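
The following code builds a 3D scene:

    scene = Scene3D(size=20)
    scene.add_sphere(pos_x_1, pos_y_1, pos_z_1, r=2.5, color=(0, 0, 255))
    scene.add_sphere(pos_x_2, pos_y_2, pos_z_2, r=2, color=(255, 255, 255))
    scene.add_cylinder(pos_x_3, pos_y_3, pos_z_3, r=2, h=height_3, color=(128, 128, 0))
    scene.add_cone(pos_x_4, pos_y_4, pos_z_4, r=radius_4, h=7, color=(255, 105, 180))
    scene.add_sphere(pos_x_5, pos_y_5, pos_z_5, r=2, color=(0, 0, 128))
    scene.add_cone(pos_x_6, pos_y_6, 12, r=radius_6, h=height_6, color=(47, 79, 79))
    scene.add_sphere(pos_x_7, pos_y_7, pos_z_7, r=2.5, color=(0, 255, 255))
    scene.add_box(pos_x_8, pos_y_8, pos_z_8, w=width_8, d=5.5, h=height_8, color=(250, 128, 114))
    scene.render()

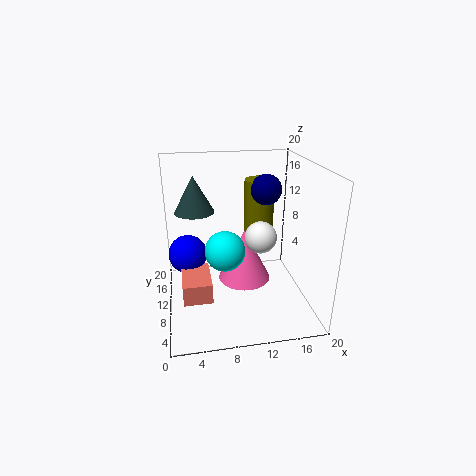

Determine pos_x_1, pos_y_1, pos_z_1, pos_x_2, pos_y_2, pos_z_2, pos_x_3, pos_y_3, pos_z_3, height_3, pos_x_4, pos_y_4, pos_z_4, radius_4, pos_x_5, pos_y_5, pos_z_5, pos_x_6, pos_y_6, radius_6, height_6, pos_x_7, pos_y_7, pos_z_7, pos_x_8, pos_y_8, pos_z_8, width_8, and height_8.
pos_x_1 = 3
pos_y_1 = 8.5
pos_z_1 = 9
pos_x_2 = 12
pos_y_2 = 5.5
pos_z_2 = 12
pos_x_3 = 13
pos_y_3 = 10.5
pos_z_3 = 8.5
height_3 = 9.5
pos_x_4 = 10.5
pos_y_4 = 8
pos_z_4 = 5
radius_4 = 3.5
pos_x_5 = 13.5
pos_y_5 = 9
pos_z_5 = 17
pos_x_6 = 4.5
pos_y_6 = 16
radius_6 = 3
height_6 = 5.5
pos_x_7 = 7.5
pos_y_7 = 5.5
pos_z_7 = 10.5
pos_x_8 = 2
pos_y_8 = 2
pos_z_8 = 5.5
width_8 = 3.5
height_8 = 2.5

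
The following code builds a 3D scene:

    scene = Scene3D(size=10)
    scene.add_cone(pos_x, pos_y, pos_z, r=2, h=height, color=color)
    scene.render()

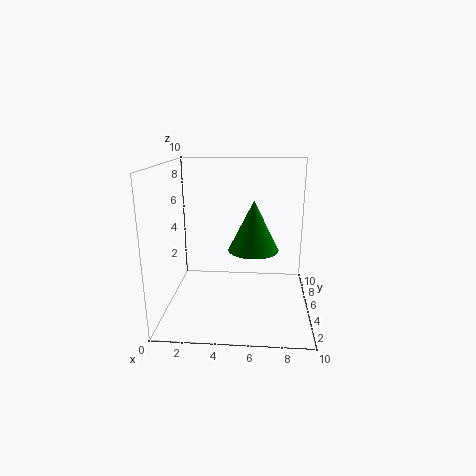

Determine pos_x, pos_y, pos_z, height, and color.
pos_x = 6; pos_y = 8; pos_z = 3; height = 4; color = 'green'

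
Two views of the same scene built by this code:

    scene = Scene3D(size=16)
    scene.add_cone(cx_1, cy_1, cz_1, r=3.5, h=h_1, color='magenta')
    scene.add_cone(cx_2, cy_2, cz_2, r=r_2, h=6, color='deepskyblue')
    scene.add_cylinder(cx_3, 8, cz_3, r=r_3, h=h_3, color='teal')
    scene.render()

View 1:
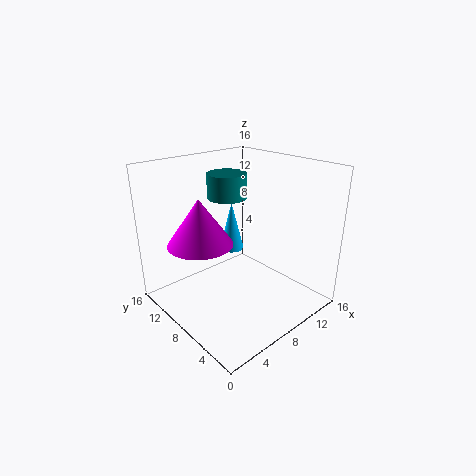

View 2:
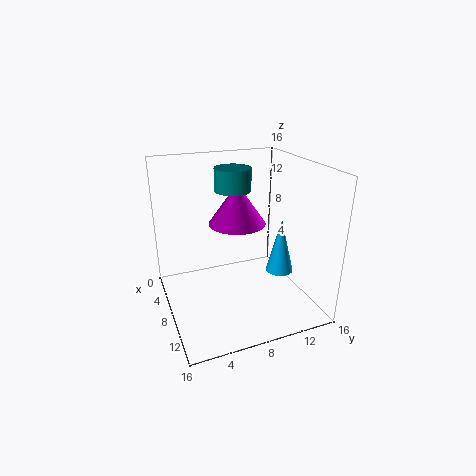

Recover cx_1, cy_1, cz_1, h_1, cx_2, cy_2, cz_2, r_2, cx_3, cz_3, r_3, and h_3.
cx_1 = 4
cy_1 = 9.5
cz_1 = 8
h_1 = 5
cx_2 = 10.5
cy_2 = 12
cz_2 = 4.5
r_2 = 1.5
cx_3 = 6.5
cz_3 = 13
r_3 = 2
h_3 = 2.5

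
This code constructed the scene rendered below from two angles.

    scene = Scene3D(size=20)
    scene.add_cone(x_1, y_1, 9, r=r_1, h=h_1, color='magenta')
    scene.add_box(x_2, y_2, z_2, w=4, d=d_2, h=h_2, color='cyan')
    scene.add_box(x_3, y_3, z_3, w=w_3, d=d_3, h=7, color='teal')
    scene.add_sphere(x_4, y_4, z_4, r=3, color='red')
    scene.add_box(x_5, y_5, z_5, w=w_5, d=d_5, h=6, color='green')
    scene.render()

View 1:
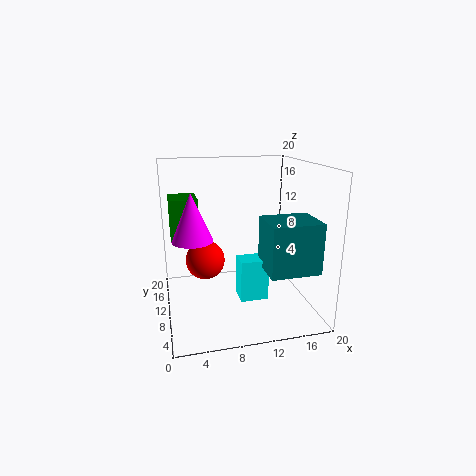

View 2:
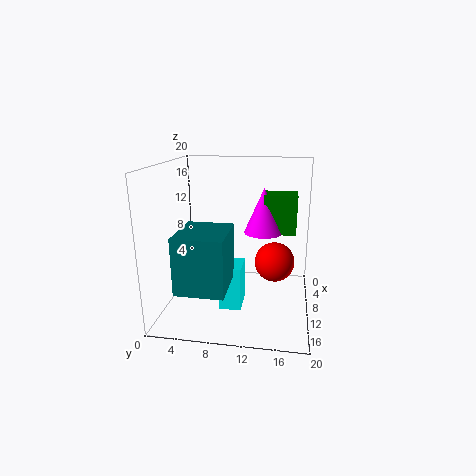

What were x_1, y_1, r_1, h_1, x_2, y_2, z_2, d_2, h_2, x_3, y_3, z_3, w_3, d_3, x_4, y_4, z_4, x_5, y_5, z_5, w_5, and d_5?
x_1 = 4, y_1 = 13, r_1 = 3, h_1 = 7, x_2 = 10, y_2 = 8, z_2 = 1, d_2 = 3, h_2 = 6, x_3 = 13, y_3 = 4, z_3 = 6, w_3 = 7, d_3 = 6, x_4 = 6, y_4 = 15, z_4 = 5, x_5 = 1, y_5 = 13, z_5 = 9, w_5 = 4, d_5 = 5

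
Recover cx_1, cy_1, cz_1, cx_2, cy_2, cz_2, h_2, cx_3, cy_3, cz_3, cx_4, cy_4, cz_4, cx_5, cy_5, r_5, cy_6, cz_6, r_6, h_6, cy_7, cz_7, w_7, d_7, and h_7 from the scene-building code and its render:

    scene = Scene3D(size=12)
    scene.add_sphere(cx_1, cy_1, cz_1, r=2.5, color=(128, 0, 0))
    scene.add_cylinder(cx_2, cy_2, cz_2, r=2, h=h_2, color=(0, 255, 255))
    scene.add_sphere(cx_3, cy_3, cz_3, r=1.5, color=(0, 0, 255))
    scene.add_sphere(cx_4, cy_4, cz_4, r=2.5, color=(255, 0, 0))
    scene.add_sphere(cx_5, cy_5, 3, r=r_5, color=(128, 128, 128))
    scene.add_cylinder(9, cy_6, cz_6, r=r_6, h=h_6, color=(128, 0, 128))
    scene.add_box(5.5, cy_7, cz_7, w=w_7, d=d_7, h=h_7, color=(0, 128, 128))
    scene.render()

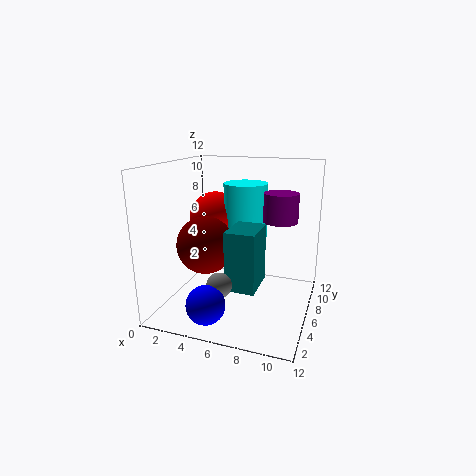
cx_1 = 3; cy_1 = 6; cz_1 = 5; cx_2 = 5.5; cy_2 = 9.5; cz_2 = 5; h_2 = 5; cx_3 = 5; cy_3 = 1.5; cz_3 = 2; cx_4 = 2.5; cy_4 = 9.5; cz_4 = 6.5; cx_5 = 5.5; cy_5 = 3; r_5 = 1; cy_6 = 8.5; cz_6 = 7; r_6 = 1.5; h_6 = 2.5; cy_7 = 4; cz_7 = 2; w_7 = 2.5; d_7 = 3.5; h_7 = 5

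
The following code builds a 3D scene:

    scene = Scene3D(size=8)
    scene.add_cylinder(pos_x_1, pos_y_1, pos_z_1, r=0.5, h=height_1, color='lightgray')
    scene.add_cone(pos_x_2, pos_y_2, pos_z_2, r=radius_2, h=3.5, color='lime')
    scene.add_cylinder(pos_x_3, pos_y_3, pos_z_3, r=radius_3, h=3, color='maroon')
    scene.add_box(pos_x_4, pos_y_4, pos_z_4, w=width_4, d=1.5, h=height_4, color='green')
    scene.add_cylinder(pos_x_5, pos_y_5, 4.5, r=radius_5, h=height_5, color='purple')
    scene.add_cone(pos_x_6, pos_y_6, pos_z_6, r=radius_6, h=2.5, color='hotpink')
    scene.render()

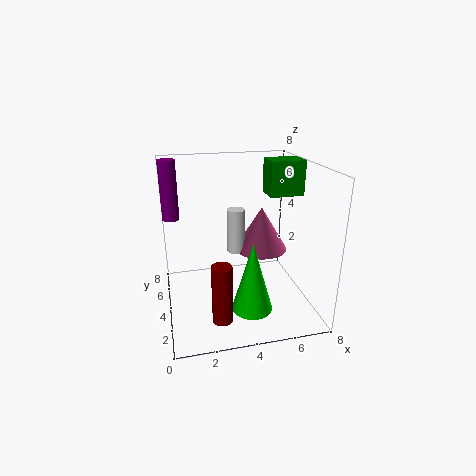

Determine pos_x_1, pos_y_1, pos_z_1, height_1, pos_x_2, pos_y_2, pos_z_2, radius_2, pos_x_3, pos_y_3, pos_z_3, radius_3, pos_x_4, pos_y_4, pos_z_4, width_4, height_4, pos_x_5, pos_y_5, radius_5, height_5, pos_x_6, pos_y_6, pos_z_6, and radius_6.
pos_x_1 = 4, pos_y_1 = 4.5, pos_z_1 = 3, height_1 = 2.5, pos_x_2 = 4, pos_y_2 = 1, pos_z_2 = 1.5, radius_2 = 1, pos_x_3 = 2.5, pos_y_3 = 1, pos_z_3 = 1, radius_3 = 0.5, pos_x_4 = 6, pos_y_4 = 4.5, pos_z_4 = 6, width_4 = 2, height_4 = 2, pos_x_5 = 0.5, pos_y_5 = 6.5, radius_5 = 0.5, height_5 = 3.5, pos_x_6 = 5.5, pos_y_6 = 4.5, pos_z_6 = 3, radius_6 = 1.5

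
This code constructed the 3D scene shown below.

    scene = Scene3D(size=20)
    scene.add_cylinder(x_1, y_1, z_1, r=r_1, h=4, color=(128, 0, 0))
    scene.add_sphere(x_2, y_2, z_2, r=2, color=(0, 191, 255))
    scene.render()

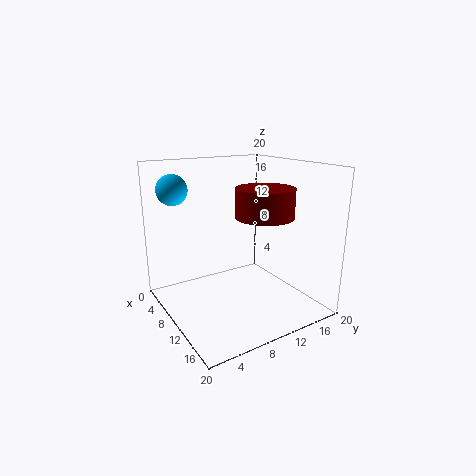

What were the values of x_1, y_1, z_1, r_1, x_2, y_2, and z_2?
x_1 = 12; y_1 = 13; z_1 = 13; r_1 = 4; x_2 = 7; y_2 = 2; z_2 = 17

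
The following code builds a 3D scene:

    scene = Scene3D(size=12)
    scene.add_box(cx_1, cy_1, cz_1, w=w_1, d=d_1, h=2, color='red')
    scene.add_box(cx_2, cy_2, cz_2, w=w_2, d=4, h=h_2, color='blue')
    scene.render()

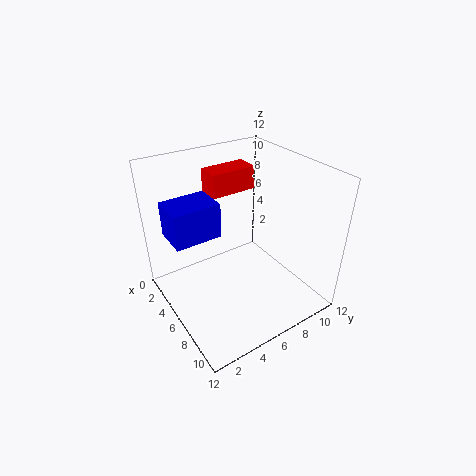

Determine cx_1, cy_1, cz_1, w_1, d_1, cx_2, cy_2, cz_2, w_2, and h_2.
cx_1 = 2
cy_1 = 5
cz_1 = 9
w_1 = 2
d_1 = 4
cx_2 = 2
cy_2 = 1
cz_2 = 6
w_2 = 3
h_2 = 3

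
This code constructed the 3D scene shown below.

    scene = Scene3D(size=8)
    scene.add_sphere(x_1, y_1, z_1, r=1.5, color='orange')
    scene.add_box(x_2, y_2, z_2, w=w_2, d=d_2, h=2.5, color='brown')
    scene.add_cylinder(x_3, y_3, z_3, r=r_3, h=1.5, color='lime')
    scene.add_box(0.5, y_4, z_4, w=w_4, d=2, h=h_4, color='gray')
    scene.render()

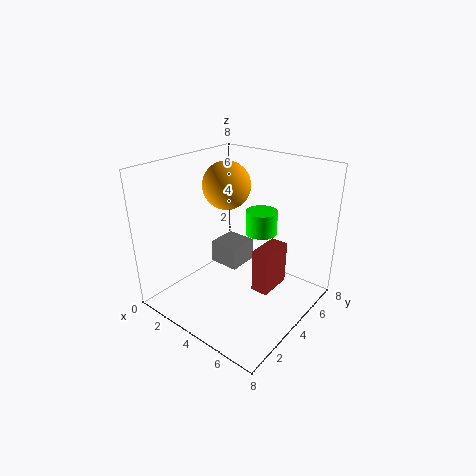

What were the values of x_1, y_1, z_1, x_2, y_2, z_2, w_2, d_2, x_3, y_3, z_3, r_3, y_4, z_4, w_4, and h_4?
x_1 = 1.5
y_1 = 6
z_1 = 6
x_2 = 5
y_2 = 4
z_2 = 1
w_2 = 1
d_2 = 2
x_3 = 3.5
y_3 = 7
z_3 = 3
r_3 = 1
y_4 = 5.5
z_4 = 0.5
w_4 = 2
h_4 = 1.5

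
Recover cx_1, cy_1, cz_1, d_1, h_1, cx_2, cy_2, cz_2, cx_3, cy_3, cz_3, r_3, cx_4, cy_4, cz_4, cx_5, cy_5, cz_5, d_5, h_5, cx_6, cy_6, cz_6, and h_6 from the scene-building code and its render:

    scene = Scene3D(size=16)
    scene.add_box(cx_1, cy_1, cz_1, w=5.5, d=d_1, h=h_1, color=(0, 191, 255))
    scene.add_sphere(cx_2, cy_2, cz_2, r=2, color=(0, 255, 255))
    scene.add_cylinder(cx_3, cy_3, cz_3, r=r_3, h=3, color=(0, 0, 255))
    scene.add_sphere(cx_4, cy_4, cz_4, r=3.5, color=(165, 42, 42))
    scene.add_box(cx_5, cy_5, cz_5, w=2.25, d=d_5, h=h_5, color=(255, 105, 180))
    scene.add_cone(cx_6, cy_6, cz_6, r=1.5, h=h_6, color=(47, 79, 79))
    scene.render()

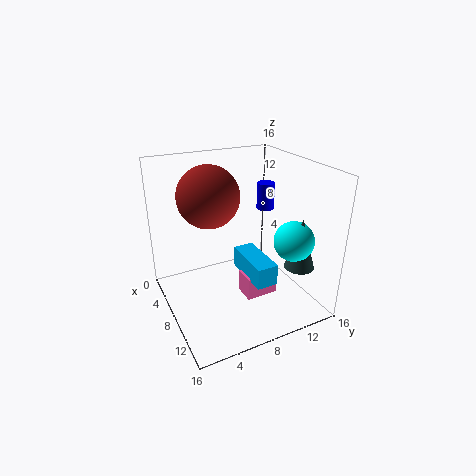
cx_1 = 8
cy_1 = 7.5
cz_1 = 4.75
d_1 = 2.25
h_1 = 2.25
cx_2 = 13.75
cy_2 = 11.25
cz_2 = 9.5
cx_3 = 7
cy_3 = 12
cz_3 = 10.5
r_3 = 1
cx_4 = 5.25
cy_4 = 5.75
cz_4 = 12.25
cx_5 = 9.75
cy_5 = 7.25
cz_5 = 2.5
d_5 = 3.5
h_5 = 2.5
cx_6 = 14.25
cy_6 = 11.75
cz_6 = 6.75
h_6 = 5.25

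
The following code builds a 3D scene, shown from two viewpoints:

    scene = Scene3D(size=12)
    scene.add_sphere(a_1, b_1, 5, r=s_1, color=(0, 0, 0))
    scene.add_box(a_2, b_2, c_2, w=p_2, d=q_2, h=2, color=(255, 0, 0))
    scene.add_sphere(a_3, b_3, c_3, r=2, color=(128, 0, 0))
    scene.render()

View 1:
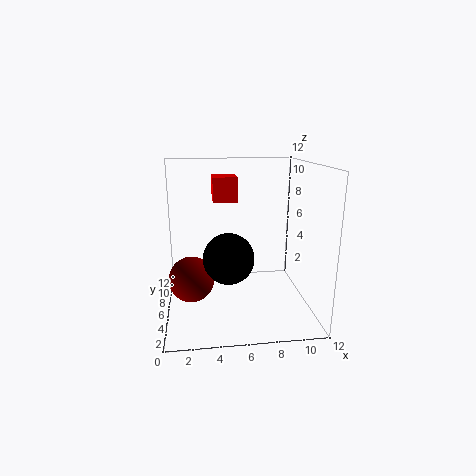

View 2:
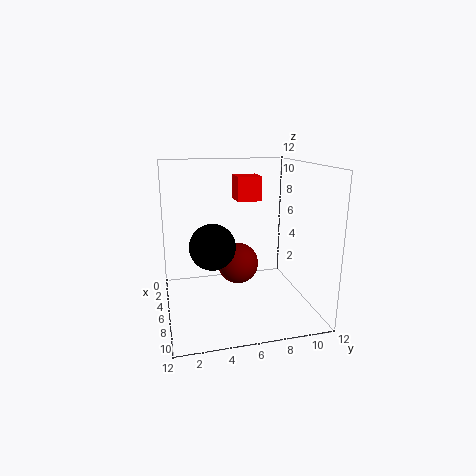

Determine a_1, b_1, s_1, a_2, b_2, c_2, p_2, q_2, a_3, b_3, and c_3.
a_1 = 5
b_1 = 4
s_1 = 2
a_2 = 4
b_2 = 6
c_2 = 9
p_2 = 2
q_2 = 2
a_3 = 2
b_3 = 7
c_3 = 2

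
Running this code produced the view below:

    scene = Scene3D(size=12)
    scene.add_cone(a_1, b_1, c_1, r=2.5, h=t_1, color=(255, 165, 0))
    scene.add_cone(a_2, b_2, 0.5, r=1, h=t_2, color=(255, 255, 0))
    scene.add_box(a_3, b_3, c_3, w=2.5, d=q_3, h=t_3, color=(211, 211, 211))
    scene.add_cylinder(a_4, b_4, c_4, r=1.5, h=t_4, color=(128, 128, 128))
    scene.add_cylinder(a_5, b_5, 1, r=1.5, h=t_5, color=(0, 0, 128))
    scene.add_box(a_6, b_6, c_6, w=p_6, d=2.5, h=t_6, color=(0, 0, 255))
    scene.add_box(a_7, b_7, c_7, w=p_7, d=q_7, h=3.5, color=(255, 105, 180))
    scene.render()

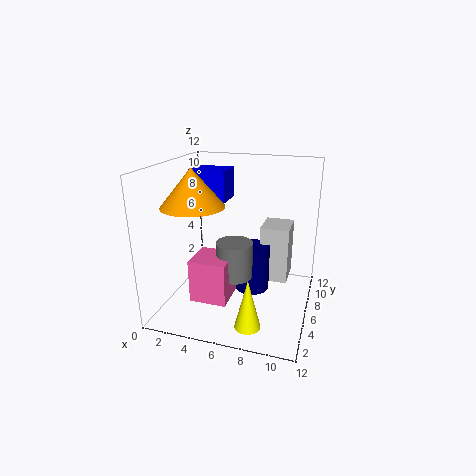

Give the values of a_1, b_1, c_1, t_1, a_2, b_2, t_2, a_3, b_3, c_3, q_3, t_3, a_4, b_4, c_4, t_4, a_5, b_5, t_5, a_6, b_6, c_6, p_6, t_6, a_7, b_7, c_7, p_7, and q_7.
a_1 = 3
b_1 = 4
c_1 = 9
t_1 = 3
a_2 = 8
b_2 = 2
t_2 = 4
a_3 = 7.5
b_3 = 7.5
c_3 = 1.5
q_3 = 3
t_3 = 5
a_4 = 6
b_4 = 5
c_4 = 3
t_4 = 3
a_5 = 7
b_5 = 7
t_5 = 4
a_6 = 2
b_6 = 5.5
c_6 = 9
p_6 = 3
t_6 = 2.5
a_7 = 3
b_7 = 2.5
c_7 = 1.5
p_7 = 3
q_7 = 3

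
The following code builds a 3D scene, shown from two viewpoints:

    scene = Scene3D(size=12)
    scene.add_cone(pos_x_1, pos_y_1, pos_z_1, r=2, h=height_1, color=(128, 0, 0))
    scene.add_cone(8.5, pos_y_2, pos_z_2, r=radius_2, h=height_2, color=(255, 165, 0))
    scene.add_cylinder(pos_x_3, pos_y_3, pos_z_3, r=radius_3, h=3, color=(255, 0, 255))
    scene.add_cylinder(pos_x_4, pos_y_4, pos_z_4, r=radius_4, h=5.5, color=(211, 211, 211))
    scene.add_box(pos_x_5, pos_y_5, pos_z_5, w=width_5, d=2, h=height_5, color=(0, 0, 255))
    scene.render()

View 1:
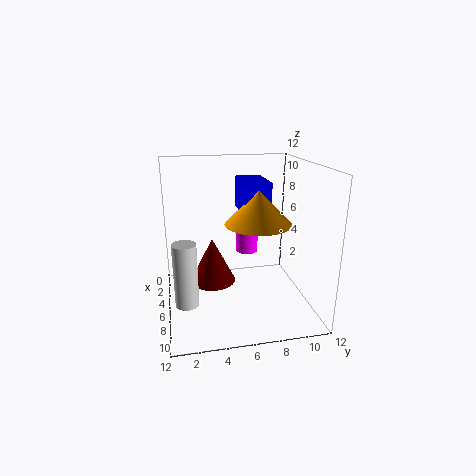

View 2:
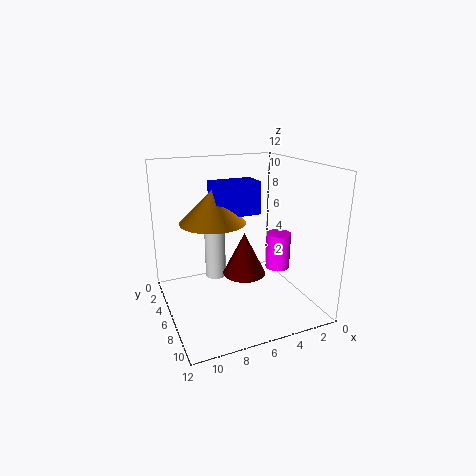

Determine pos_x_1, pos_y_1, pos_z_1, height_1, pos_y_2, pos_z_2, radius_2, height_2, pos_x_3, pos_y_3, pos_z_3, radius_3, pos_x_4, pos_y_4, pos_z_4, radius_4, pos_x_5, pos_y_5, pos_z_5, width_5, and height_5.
pos_x_1 = 4.5, pos_y_1 = 4, pos_z_1 = 1.5, height_1 = 4, pos_y_2 = 7, pos_z_2 = 8, radius_2 = 2.5, height_2 = 2.5, pos_x_3 = 3, pos_y_3 = 7.5, pos_z_3 = 3.5, radius_3 = 1, pos_x_4 = 6.5, pos_y_4 = 1.5, pos_z_4 = 0.5, radius_4 = 1, pos_x_5 = 5, pos_y_5 = 6, pos_z_5 = 8.5, width_5 = 3.5, height_5 = 2.5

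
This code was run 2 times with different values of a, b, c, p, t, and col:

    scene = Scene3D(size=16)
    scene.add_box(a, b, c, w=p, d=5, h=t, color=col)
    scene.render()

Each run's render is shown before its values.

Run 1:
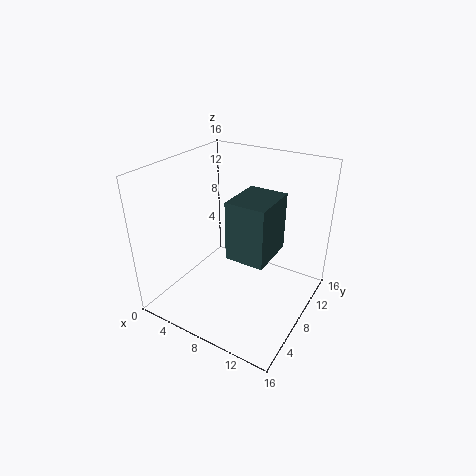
a = 9; b = 4; c = 8; p = 4; t = 6; col = 'darkslategray'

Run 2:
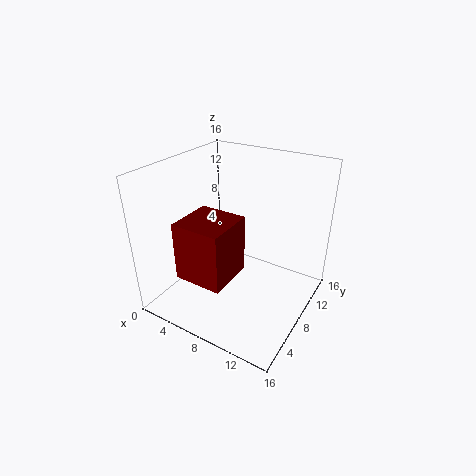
a = 5; b = 1; c = 6; p = 5; t = 6; col = 'maroon'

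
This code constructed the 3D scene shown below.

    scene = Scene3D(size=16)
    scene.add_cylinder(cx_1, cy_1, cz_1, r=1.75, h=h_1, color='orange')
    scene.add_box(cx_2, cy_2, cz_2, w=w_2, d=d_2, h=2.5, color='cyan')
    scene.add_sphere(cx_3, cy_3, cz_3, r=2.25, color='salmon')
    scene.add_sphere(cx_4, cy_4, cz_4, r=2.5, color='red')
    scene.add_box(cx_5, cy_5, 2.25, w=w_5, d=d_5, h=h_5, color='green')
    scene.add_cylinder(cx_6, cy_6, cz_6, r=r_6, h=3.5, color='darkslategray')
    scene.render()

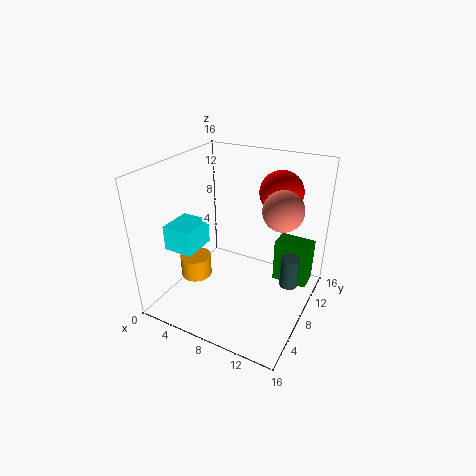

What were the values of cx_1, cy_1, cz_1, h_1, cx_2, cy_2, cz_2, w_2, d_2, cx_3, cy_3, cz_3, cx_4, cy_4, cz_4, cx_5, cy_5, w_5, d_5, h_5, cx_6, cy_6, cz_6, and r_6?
cx_1 = 3.5, cy_1 = 6, cz_1 = 3, h_1 = 2.5, cx_2 = 3.25, cy_2 = 1.5, cz_2 = 8.75, w_2 = 3, d_2 = 3.5, cx_3 = 12.25, cy_3 = 10.25, cz_3 = 11.25, cx_4 = 11, cy_4 = 12.75, cz_4 = 12.25, cx_5 = 11.5, cy_5 = 10.25, w_5 = 4, d_5 = 2.5, h_5 = 5, cx_6 = 14, cy_6 = 8.75, cz_6 = 3.25, r_6 = 1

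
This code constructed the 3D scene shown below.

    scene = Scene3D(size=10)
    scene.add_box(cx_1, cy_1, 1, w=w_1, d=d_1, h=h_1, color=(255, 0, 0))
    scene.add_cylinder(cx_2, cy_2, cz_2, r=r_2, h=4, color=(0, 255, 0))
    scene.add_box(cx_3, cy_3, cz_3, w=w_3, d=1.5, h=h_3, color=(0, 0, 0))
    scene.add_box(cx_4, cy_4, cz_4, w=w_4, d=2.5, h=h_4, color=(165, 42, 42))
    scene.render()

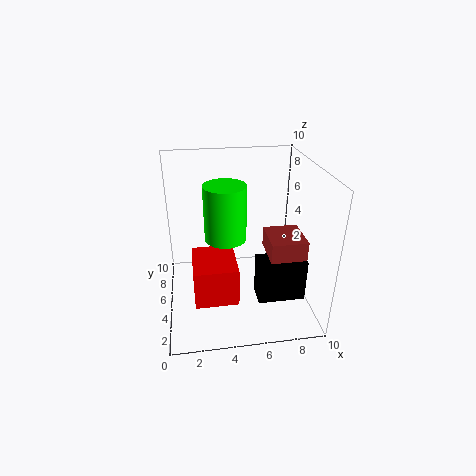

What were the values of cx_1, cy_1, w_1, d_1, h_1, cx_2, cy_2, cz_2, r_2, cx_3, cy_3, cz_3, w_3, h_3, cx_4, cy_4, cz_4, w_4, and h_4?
cx_1 = 1.75
cy_1 = 2.75
w_1 = 3
d_1 = 3.5
h_1 = 2.75
cx_2 = 4.25
cy_2 = 6
cz_2 = 4.5
r_2 = 1.5
cx_3 = 5.75
cy_3 = 1.25
cz_3 = 2.25
w_3 = 3
h_3 = 2.75
cx_4 = 6.5
cy_4 = 1.5
cz_4 = 5
w_4 = 2.25
h_4 = 1.25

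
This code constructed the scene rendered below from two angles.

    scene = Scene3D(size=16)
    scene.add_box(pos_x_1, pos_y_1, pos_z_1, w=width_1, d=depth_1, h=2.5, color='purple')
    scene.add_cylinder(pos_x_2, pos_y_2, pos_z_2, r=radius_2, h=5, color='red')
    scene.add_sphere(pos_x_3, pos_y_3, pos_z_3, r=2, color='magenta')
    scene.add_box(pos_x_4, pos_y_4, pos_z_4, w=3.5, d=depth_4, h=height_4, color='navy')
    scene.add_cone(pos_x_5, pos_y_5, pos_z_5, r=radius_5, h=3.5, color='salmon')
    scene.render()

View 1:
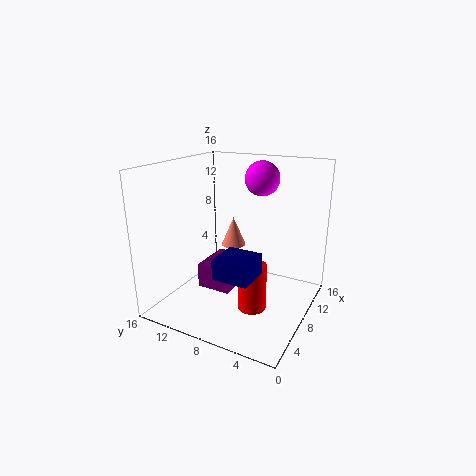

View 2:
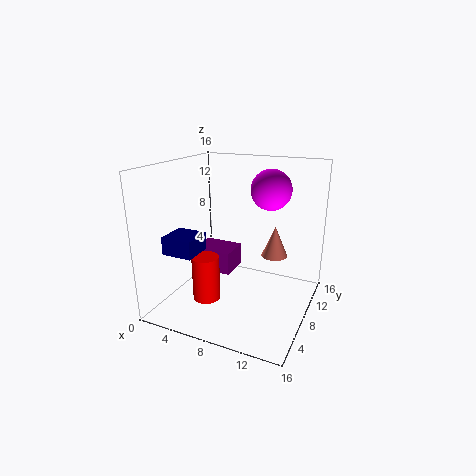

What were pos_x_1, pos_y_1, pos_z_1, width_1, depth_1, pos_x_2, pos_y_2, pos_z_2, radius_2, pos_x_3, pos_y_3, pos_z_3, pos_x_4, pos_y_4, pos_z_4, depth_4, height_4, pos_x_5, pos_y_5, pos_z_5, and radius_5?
pos_x_1 = 3, pos_y_1 = 6.5, pos_z_1 = 4, width_1 = 4.5, depth_1 = 3.5, pos_x_2 = 5.5, pos_y_2 = 5, pos_z_2 = 1.5, radius_2 = 1.5, pos_x_3 = 12, pos_y_3 = 7, pos_z_3 = 14, pos_x_4 = 1, pos_y_4 = 3.5, pos_z_4 = 6.5, depth_4 = 3.5, height_4 = 2, pos_x_5 = 11.5, pos_y_5 = 10.5, pos_z_5 = 5.5, radius_5 = 1.5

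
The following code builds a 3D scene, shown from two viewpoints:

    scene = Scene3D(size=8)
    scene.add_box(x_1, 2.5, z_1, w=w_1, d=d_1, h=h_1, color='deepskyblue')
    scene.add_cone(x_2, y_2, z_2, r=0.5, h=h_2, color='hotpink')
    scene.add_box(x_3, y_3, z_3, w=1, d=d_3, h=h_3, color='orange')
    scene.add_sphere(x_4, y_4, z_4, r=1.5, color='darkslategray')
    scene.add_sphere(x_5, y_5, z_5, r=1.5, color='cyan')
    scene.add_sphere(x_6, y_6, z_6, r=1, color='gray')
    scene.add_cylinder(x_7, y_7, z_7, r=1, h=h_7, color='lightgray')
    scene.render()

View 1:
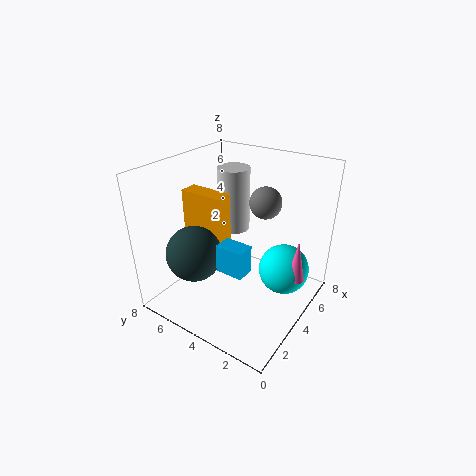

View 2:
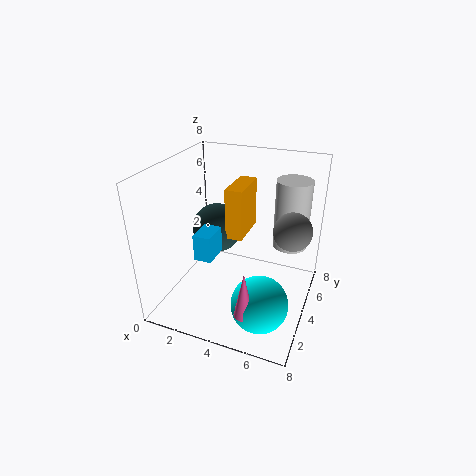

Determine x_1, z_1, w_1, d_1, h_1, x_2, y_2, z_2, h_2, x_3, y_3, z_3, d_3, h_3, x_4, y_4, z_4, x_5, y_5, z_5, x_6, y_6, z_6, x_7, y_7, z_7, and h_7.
x_1 = 2; z_1 = 3; w_1 = 1; d_1 = 1.5; h_1 = 1.5; x_2 = 5.5; y_2 = 1; z_2 = 1.5; h_2 = 2.5; x_3 = 3; y_3 = 4.5; z_3 = 3.5; d_3 = 2.5; h_3 = 3; x_4 = 2; y_4 = 5.5; z_4 = 3.5; x_5 = 6; y_5 = 2; z_5 = 1.5; x_6 = 7; y_6 = 4; z_6 = 5; x_7 = 6.5; y_7 = 6; z_7 = 3; h_7 = 4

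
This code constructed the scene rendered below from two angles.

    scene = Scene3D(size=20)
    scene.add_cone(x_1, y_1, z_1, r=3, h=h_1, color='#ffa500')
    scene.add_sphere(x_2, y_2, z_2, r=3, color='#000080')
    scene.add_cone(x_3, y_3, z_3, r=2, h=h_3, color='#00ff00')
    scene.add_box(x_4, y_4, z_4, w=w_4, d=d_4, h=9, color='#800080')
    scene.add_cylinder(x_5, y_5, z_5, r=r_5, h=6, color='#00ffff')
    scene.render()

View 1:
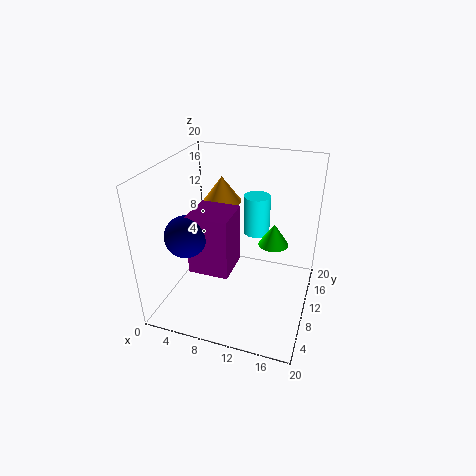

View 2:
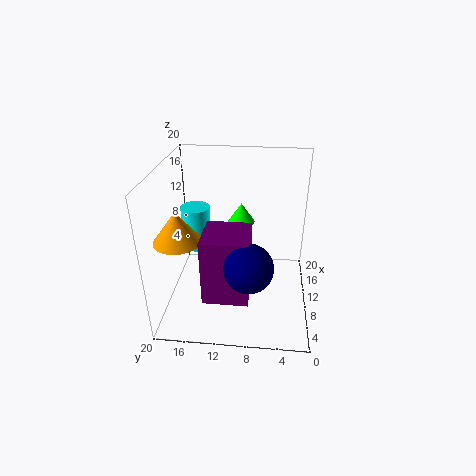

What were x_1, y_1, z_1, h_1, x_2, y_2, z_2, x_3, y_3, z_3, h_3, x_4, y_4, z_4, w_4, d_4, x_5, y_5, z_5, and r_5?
x_1 = 5, y_1 = 17, z_1 = 12, h_1 = 4, x_2 = 3, y_2 = 8, z_2 = 10, x_3 = 15, y_3 = 10, z_3 = 10, h_3 = 3, x_4 = 3, y_4 = 8, z_4 = 4, w_4 = 6, d_4 = 6, x_5 = 11, y_5 = 16, z_5 = 8, r_5 = 2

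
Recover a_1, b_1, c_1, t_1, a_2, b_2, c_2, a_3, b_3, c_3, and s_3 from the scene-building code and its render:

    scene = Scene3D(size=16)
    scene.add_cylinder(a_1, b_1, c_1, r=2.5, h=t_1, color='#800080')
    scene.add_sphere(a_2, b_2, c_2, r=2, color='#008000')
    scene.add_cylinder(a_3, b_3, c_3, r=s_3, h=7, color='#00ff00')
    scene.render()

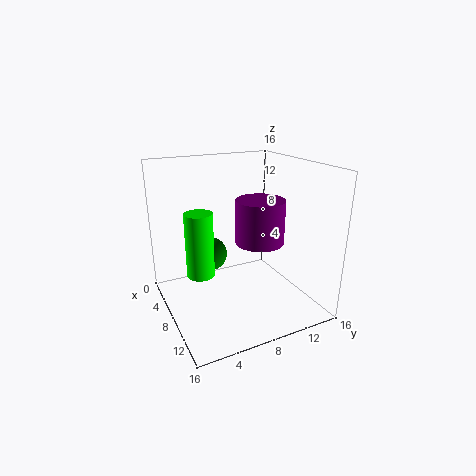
a_1 = 11, b_1 = 9, c_1 = 8.5, t_1 = 4.5, a_2 = 4.5, b_2 = 6, c_2 = 5, a_3 = 8, b_3 = 3.5, c_3 = 4.5, s_3 = 1.5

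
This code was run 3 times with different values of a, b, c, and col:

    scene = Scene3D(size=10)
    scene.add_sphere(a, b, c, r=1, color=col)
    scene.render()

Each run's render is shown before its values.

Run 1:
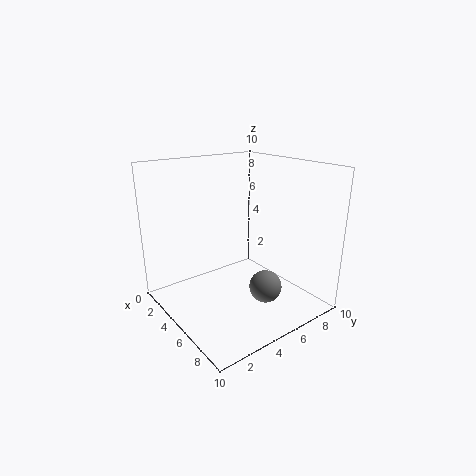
a = 8.5, b = 4.5, c = 3, col = 'gray'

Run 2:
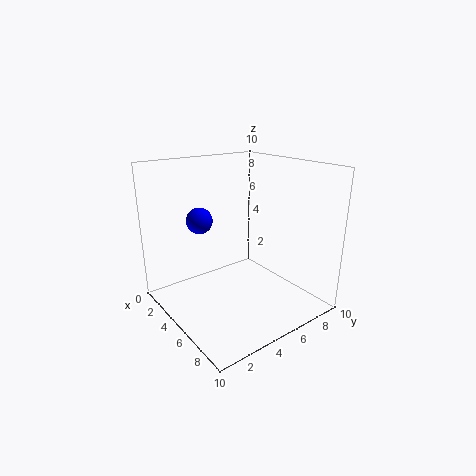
a = 1.5, b = 4, c = 5.5, col = 'blue'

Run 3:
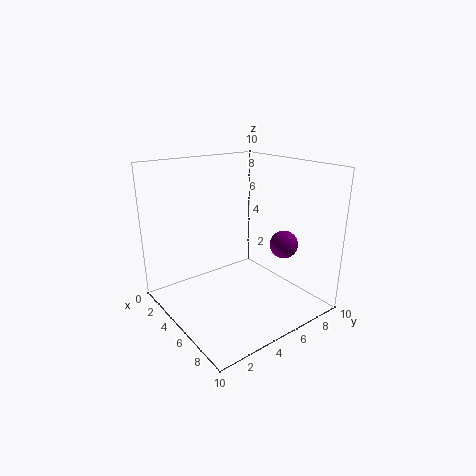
a = 6.5, b = 8, c = 4.25, col = 'purple'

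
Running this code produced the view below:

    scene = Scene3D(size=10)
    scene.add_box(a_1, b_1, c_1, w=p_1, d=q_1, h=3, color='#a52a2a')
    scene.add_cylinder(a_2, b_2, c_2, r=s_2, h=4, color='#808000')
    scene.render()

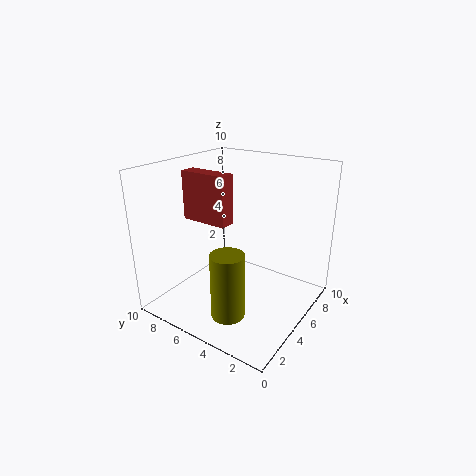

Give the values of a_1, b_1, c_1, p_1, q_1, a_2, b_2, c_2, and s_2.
a_1 = 2
b_1 = 4
c_1 = 7
p_1 = 1
q_1 = 3
a_2 = 1
b_2 = 3
c_2 = 2
s_2 = 1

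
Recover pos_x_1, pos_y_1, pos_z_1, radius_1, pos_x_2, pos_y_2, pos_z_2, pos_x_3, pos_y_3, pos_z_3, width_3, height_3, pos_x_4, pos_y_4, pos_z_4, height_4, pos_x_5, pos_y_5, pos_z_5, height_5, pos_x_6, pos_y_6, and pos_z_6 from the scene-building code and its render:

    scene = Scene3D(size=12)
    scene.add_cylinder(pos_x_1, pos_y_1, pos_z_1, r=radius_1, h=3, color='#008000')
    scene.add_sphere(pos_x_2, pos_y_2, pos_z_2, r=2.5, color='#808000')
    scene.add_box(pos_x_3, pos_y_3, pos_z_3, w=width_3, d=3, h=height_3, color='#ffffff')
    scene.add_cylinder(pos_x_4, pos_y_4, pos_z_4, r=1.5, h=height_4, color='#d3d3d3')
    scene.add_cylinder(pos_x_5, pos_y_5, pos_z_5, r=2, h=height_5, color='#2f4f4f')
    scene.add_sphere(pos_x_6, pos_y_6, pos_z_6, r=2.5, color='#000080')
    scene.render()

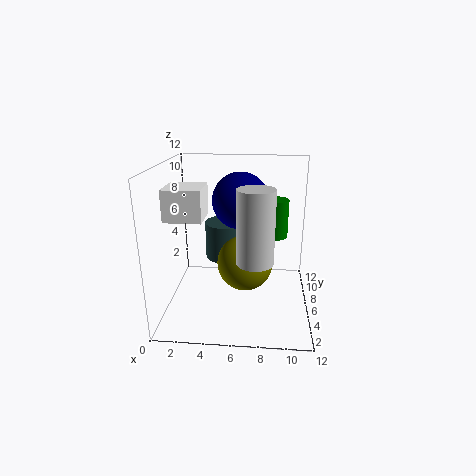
pos_x_1 = 9
pos_y_1 = 5.5
pos_z_1 = 6.5
radius_1 = 1
pos_x_2 = 6.5
pos_y_2 = 7.5
pos_z_2 = 3
pos_x_3 = 0.5
pos_y_3 = 3.5
pos_z_3 = 8
width_3 = 3
height_3 = 2.5
pos_x_4 = 7.5
pos_y_4 = 4.5
pos_z_4 = 4.5
height_4 = 6
pos_x_5 = 4.5
pos_y_5 = 10
pos_z_5 = 2.5
height_5 = 3.5
pos_x_6 = 6
pos_y_6 = 8.5
pos_z_6 = 8.5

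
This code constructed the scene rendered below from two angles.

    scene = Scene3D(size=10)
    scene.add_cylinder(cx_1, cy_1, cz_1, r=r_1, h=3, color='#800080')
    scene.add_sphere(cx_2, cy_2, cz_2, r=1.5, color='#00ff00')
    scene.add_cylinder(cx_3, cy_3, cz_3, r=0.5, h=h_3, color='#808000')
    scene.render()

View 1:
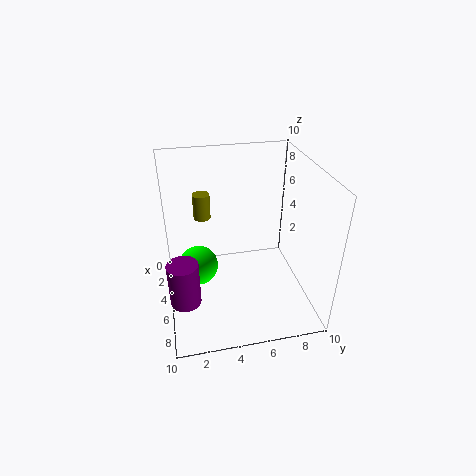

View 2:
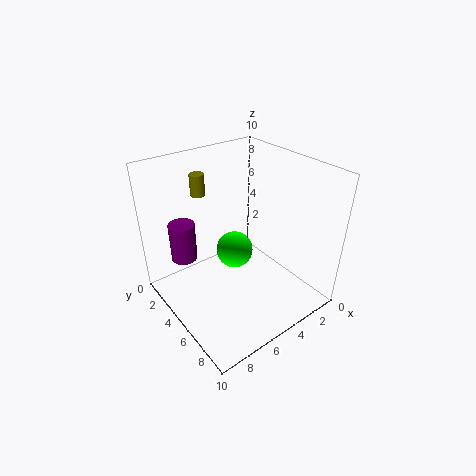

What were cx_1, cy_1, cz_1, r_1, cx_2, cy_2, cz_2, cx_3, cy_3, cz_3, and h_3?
cx_1 = 7.25
cy_1 = 1
cz_1 = 2
r_1 = 1
cx_2 = 3.25
cy_2 = 2.25
cz_2 = 1.75
cx_3 = 6.5
cy_3 = 2.5
cz_3 = 7.75
h_3 = 1.5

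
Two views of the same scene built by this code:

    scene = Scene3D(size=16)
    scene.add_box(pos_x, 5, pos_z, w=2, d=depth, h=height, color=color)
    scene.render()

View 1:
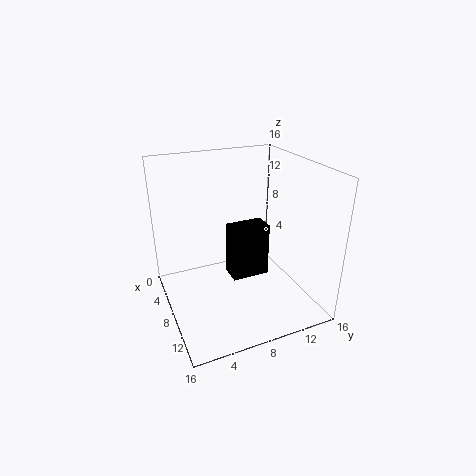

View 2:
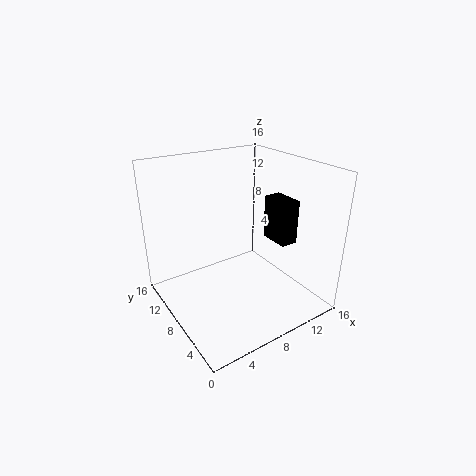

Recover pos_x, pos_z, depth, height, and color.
pos_x = 12; pos_z = 7; depth = 3.5; height = 5; color = 'black'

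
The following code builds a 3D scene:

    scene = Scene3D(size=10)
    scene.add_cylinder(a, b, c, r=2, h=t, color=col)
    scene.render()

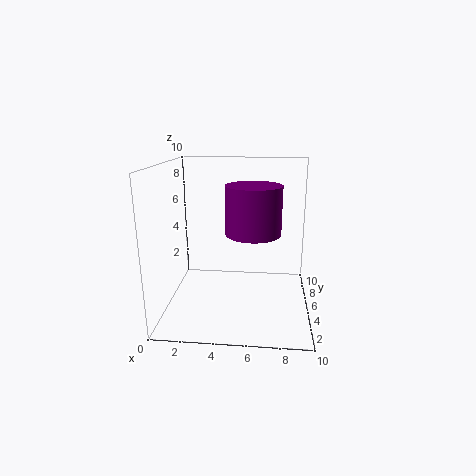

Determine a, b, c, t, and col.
a = 6; b = 6; c = 5; t = 3.5; col = 'purple'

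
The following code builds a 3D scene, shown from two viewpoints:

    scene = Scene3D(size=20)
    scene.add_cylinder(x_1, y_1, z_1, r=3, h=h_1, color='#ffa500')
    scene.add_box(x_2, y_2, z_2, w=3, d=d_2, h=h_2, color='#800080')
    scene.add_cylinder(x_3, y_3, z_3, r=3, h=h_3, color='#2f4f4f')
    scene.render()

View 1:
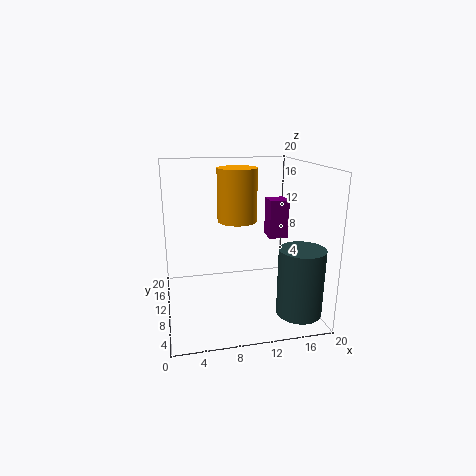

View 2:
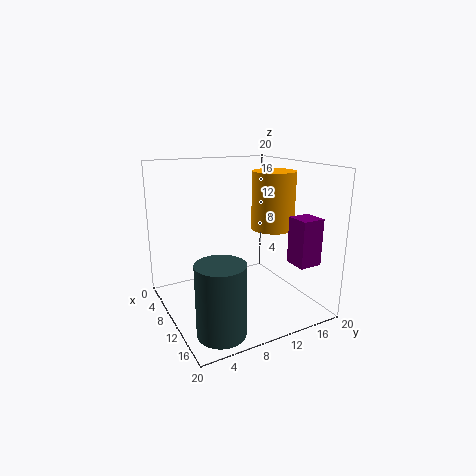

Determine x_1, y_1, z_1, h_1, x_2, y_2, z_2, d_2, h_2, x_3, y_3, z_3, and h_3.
x_1 = 11; y_1 = 15; z_1 = 11; h_1 = 8; x_2 = 16; y_2 = 14; z_2 = 8; d_2 = 3; h_2 = 6; x_3 = 17; y_3 = 4; z_3 = 1; h_3 = 9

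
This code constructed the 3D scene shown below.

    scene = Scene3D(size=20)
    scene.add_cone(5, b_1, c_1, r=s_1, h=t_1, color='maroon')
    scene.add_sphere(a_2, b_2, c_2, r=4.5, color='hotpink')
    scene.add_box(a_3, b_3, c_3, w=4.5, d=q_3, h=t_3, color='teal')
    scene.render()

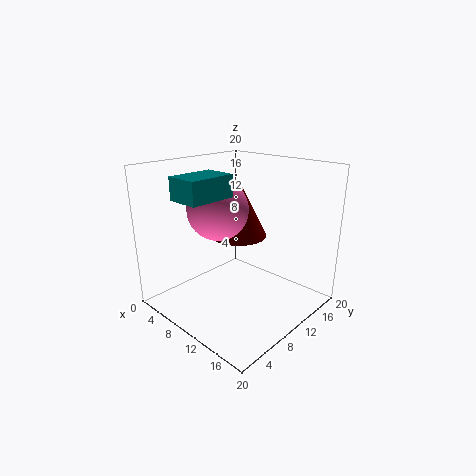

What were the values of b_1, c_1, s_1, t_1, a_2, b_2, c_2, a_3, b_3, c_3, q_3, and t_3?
b_1 = 15.5
c_1 = 7.5
s_1 = 4.5
t_1 = 9
a_2 = 5.5
b_2 = 10.5
c_2 = 13
a_3 = 5.5
b_3 = 2.5
c_3 = 16
q_3 = 6.5
t_3 = 3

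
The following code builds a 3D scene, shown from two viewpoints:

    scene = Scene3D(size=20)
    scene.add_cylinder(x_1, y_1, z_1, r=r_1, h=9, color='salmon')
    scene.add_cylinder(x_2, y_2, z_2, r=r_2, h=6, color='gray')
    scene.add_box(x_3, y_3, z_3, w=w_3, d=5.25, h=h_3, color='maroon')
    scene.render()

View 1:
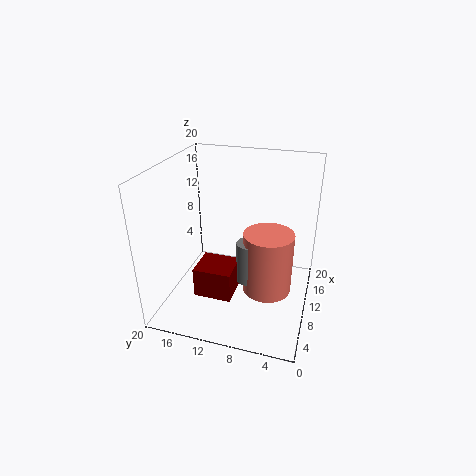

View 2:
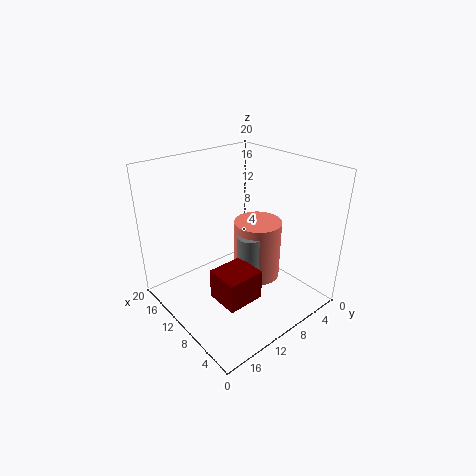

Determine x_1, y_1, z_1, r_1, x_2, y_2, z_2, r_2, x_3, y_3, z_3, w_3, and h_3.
x_1 = 10.5, y_1 = 5.75, z_1 = 2, r_1 = 3.5, x_2 = 9.5, y_2 = 8.25, z_2 = 3.75, r_2 = 1.75, x_3 = 5.25, y_3 = 9.75, z_3 = 2.5, w_3 = 4.75, h_3 = 4.25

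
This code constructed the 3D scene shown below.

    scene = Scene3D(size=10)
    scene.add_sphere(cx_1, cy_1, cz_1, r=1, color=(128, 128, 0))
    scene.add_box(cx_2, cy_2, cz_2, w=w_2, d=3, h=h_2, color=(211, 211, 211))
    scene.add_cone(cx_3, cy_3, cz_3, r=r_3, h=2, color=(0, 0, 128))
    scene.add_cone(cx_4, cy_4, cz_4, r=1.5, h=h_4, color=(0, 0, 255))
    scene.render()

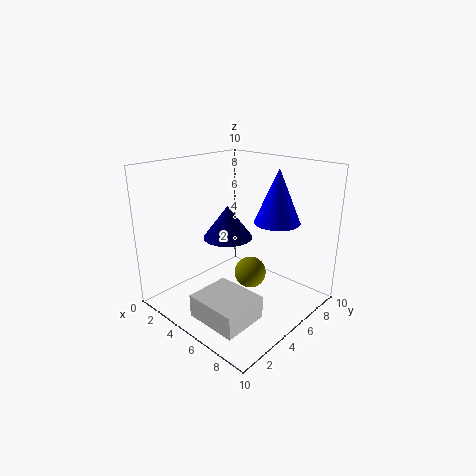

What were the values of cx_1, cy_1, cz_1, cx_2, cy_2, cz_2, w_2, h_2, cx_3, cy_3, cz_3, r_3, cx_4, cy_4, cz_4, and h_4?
cx_1 = 7
cy_1 = 4
cz_1 = 3.5
cx_2 = 5
cy_2 = 0.5
cz_2 = 1
w_2 = 3.5
h_2 = 1.5
cx_3 = 6
cy_3 = 3
cz_3 = 6
r_3 = 1.5
cx_4 = 7.5
cy_4 = 6
cz_4 = 6.5
h_4 = 3.5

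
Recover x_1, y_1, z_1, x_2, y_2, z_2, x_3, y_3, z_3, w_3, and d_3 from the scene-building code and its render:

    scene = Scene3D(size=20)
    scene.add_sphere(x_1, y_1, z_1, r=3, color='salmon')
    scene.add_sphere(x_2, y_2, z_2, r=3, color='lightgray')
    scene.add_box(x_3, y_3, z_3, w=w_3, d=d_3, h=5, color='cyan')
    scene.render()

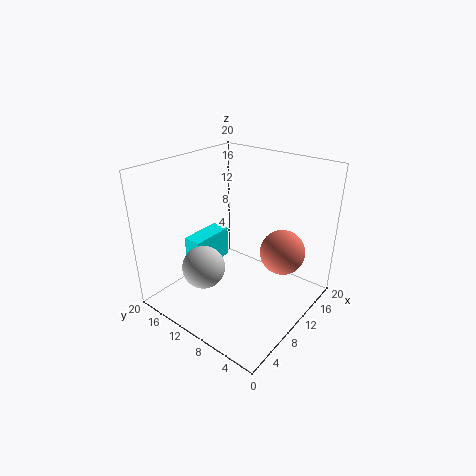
x_1 = 12, y_1 = 4, z_1 = 9, x_2 = 6, y_2 = 13, z_2 = 6, x_3 = 9, y_3 = 17, z_3 = 2, w_3 = 7, d_3 = 3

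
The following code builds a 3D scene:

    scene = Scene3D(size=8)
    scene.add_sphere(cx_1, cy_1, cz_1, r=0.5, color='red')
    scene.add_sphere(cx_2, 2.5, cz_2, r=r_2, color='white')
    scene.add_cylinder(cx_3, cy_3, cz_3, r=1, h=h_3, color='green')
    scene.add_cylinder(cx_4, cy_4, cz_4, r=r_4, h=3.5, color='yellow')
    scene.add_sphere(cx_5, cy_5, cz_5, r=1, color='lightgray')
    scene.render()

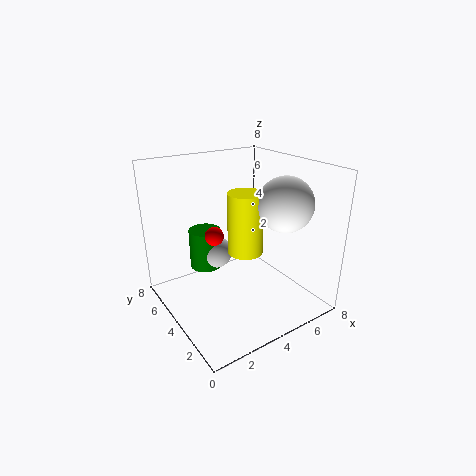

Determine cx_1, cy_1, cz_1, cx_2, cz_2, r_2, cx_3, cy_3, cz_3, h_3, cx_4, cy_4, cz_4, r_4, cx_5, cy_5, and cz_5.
cx_1 = 2.5
cy_1 = 4
cz_1 = 4.5
cx_2 = 6
cz_2 = 6
r_2 = 1.5
cx_3 = 3.5
cy_3 = 7
cz_3 = 1
h_3 = 2.5
cx_4 = 4.5
cy_4 = 4
cz_4 = 3
r_4 = 1
cx_5 = 4
cy_5 = 6.5
cz_5 = 2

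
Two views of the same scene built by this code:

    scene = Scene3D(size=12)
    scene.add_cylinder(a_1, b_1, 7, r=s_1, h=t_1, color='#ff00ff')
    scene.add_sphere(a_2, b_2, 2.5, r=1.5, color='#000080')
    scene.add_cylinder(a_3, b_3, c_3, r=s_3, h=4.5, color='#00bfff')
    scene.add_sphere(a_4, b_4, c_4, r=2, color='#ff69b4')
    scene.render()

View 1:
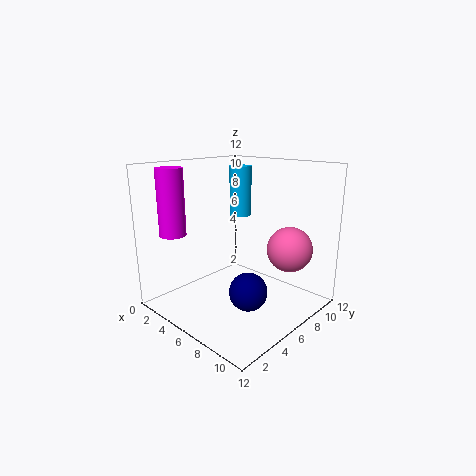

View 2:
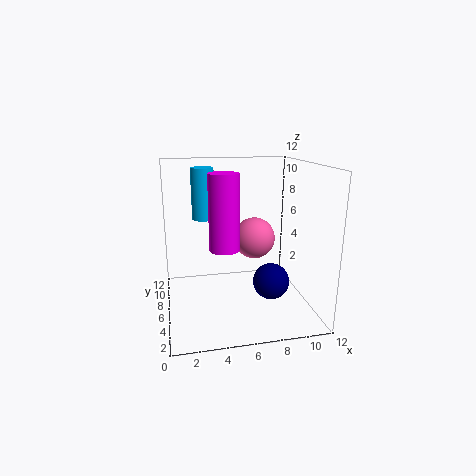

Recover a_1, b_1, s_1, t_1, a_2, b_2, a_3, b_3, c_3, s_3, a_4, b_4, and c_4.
a_1 = 4; b_1 = 1; s_1 = 1; t_1 = 5; a_2 = 8.5; b_2 = 4.5; a_3 = 3.5; b_3 = 9; c_3 = 7; s_3 = 1; a_4 = 8.5; b_4 = 10; c_4 = 4.5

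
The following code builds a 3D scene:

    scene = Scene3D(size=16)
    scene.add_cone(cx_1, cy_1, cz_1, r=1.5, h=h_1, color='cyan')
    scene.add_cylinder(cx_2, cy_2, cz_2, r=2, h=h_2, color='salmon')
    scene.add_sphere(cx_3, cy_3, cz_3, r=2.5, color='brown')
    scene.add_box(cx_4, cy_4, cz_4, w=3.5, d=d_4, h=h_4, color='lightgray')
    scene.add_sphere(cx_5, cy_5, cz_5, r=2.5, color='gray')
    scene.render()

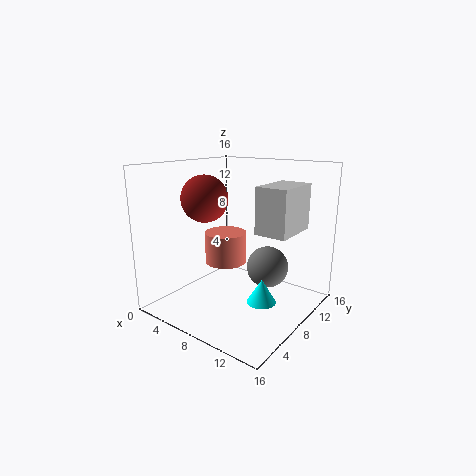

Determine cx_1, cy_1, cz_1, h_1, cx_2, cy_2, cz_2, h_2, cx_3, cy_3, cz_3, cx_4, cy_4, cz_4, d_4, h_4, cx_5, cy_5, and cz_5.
cx_1 = 12.5
cy_1 = 6
cz_1 = 2.5
h_1 = 2.5
cx_2 = 9.5
cy_2 = 4
cz_2 = 7
h_2 = 3
cx_3 = 5.5
cy_3 = 5.5
cz_3 = 12.5
cx_4 = 10.5
cy_4 = 7.5
cz_4 = 9
d_4 = 5.5
h_4 = 5
cx_5 = 9.5
cy_5 = 12
cz_5 = 3.5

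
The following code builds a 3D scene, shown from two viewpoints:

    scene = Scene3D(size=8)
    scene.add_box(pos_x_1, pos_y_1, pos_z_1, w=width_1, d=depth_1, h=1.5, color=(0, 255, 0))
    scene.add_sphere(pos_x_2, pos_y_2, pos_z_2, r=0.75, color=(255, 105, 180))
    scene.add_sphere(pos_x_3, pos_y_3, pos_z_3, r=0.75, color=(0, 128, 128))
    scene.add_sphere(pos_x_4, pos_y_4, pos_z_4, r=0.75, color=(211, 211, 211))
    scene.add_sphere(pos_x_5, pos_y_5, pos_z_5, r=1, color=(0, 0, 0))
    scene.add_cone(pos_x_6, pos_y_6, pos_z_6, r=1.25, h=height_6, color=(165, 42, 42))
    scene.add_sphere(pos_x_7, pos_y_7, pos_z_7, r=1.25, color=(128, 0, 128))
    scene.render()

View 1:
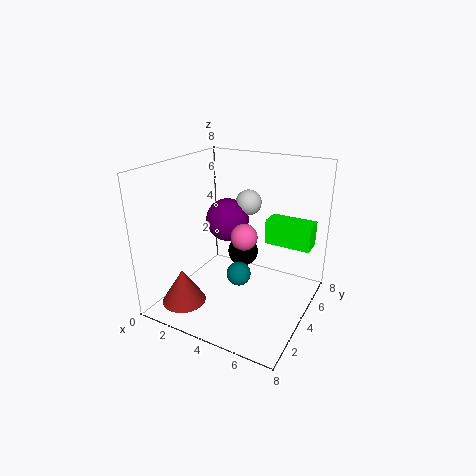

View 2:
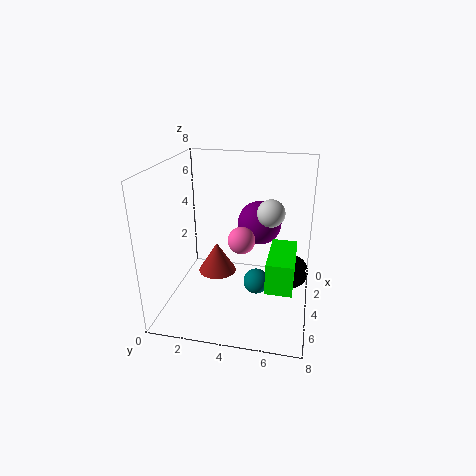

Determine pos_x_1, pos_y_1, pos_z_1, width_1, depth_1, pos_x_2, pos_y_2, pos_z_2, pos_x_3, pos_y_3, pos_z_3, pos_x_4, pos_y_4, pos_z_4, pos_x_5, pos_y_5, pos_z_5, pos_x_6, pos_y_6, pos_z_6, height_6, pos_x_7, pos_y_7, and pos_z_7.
pos_x_1 = 4.75; pos_y_1 = 6; pos_z_1 = 3; width_1 = 2.75; depth_1 = 1.25; pos_x_2 = 4.25; pos_y_2 = 4.25; pos_z_2 = 4; pos_x_3 = 3.5; pos_y_3 = 5; pos_z_3 = 1; pos_x_4 = 3.75; pos_y_4 = 5.75; pos_z_4 = 5.5; pos_x_5 = 2.75; pos_y_5 = 7; pos_z_5 = 1.5; pos_x_6 = 1.5; pos_y_6 = 2; pos_z_6 = 0.25; height_6 = 2; pos_x_7 = 2.75; pos_y_7 = 5; pos_z_7 = 4.5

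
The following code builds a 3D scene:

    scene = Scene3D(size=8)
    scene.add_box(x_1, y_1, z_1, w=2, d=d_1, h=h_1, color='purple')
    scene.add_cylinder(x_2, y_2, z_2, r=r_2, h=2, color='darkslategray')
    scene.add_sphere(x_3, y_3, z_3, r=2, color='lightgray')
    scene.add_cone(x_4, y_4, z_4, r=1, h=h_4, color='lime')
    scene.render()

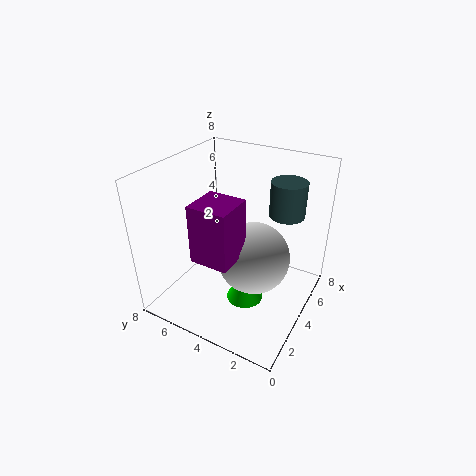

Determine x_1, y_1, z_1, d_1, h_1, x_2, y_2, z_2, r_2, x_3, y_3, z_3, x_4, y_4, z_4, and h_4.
x_1 = 1
y_1 = 3
z_1 = 4
d_1 = 2
h_1 = 3
x_2 = 6
y_2 = 2
z_2 = 5
r_2 = 1
x_3 = 4
y_3 = 3
z_3 = 3
x_4 = 3
y_4 = 3
z_4 = 1
h_4 = 2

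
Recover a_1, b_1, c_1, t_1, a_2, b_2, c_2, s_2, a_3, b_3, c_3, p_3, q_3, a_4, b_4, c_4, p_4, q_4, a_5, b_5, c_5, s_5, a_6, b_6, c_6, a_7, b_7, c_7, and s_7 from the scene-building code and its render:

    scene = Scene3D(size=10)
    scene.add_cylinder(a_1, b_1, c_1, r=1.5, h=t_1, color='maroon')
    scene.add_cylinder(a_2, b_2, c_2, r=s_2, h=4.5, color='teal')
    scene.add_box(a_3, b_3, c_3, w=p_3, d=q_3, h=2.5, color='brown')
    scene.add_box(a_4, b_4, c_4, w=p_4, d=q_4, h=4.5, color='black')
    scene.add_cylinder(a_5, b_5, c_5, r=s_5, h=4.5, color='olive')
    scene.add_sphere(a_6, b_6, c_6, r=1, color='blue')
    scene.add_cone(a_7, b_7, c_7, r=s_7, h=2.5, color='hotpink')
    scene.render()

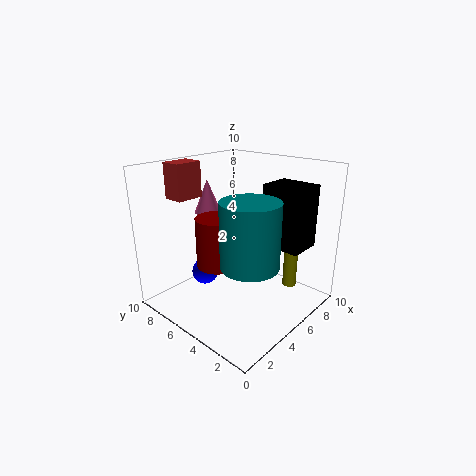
a_1 = 4
b_1 = 6
c_1 = 3
t_1 = 3.5
a_2 = 4.5
b_2 = 3.5
c_2 = 3.5
s_2 = 2
a_3 = 2.5
b_3 = 8
c_3 = 7.5
p_3 = 2
q_3 = 1.5
a_4 = 7
b_4 = 1.5
c_4 = 4
p_4 = 2.5
q_4 = 3
a_5 = 8
b_5 = 2.5
c_5 = 1
s_5 = 0.5
a_6 = 4.5
b_6 = 8
c_6 = 1.5
a_7 = 5.5
b_7 = 8.5
c_7 = 6
s_7 = 1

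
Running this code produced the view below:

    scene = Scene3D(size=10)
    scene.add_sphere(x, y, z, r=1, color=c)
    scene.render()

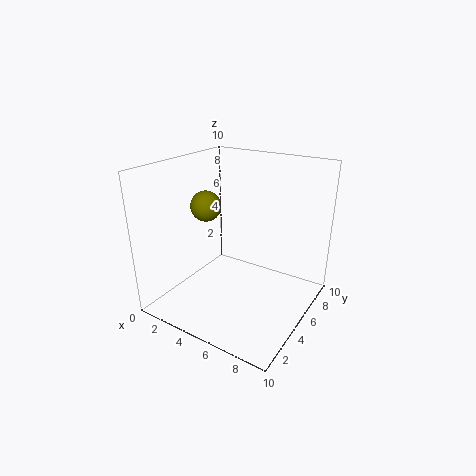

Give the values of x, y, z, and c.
x = 3.5
y = 3.5
z = 7.5
c = 'olive'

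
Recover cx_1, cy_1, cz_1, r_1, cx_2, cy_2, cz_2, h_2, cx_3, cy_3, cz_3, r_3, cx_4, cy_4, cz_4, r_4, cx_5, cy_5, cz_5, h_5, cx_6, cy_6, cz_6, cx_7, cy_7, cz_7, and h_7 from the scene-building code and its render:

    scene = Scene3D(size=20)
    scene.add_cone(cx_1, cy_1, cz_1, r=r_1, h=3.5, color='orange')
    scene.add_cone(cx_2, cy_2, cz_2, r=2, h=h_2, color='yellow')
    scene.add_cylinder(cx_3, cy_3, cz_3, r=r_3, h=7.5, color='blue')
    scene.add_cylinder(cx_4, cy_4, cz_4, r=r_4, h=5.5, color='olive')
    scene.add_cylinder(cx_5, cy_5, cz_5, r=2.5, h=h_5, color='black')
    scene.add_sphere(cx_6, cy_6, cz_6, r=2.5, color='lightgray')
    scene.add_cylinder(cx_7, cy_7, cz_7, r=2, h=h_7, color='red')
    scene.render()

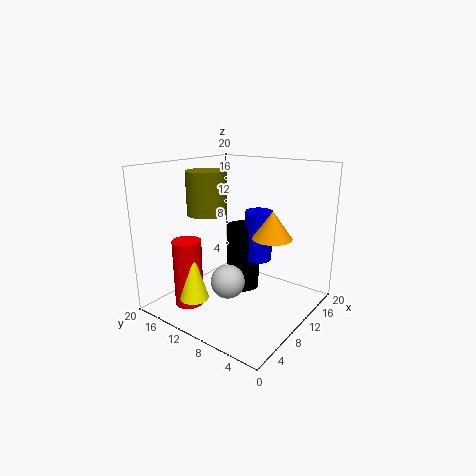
cx_1 = 9; cy_1 = 4; cz_1 = 11.5; r_1 = 2.5; cx_2 = 4.5; cy_2 = 13.5; cz_2 = 2; h_2 = 7; cx_3 = 14.5; cy_3 = 9.5; cz_3 = 5.5; r_3 = 2; cx_4 = 6; cy_4 = 12; cz_4 = 14; r_4 = 2.5; cx_5 = 14; cy_5 = 12; cz_5 = 0.5; h_5 = 10; cx_6 = 9.5; cy_6 = 11.5; cz_6 = 3; cx_7 = 5; cy_7 = 15; cz_7 = 0.5; h_7 = 9.5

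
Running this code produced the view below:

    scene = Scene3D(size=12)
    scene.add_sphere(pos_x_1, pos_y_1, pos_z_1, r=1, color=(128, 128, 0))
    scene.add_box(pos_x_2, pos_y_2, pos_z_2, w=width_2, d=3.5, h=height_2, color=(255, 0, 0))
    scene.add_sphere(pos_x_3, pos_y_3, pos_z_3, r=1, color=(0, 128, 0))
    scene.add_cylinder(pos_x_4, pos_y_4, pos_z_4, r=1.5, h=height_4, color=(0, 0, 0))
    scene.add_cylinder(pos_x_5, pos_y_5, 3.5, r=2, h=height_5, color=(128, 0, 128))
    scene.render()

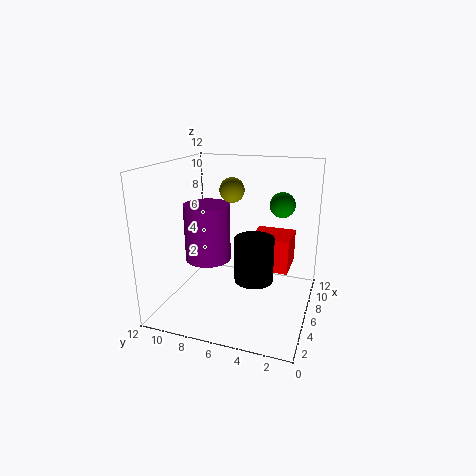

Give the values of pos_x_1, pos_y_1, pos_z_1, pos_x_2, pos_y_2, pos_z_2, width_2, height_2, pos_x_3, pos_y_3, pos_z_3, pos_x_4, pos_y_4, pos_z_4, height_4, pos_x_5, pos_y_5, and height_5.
pos_x_1 = 6, pos_y_1 = 6.5, pos_z_1 = 10, pos_x_2 = 7.5, pos_y_2 = 2, pos_z_2 = 2.5, width_2 = 3.5, height_2 = 3, pos_x_3 = 6.5, pos_y_3 = 2.5, pos_z_3 = 9, pos_x_4 = 4, pos_y_4 = 4, pos_z_4 = 3.5, height_4 = 3.5, pos_x_5 = 6.5, pos_y_5 = 9, height_5 = 5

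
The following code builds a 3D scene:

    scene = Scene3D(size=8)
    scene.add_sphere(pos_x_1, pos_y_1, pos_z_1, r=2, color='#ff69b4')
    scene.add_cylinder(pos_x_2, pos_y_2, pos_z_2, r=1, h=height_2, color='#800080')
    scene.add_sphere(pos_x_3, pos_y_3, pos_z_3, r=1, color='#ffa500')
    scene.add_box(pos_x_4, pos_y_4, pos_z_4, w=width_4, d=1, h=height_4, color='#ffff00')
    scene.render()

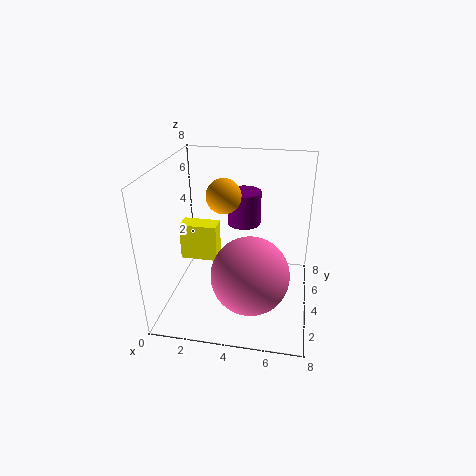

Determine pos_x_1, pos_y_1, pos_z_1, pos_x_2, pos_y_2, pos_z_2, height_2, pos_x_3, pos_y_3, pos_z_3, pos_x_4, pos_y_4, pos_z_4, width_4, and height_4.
pos_x_1 = 5, pos_y_1 = 2, pos_z_1 = 3, pos_x_2 = 4, pos_y_2 = 6, pos_z_2 = 4, height_2 = 2, pos_x_3 = 3, pos_y_3 = 5, pos_z_3 = 6, pos_x_4 = 1, pos_y_4 = 3, pos_z_4 = 3, width_4 = 2, height_4 = 2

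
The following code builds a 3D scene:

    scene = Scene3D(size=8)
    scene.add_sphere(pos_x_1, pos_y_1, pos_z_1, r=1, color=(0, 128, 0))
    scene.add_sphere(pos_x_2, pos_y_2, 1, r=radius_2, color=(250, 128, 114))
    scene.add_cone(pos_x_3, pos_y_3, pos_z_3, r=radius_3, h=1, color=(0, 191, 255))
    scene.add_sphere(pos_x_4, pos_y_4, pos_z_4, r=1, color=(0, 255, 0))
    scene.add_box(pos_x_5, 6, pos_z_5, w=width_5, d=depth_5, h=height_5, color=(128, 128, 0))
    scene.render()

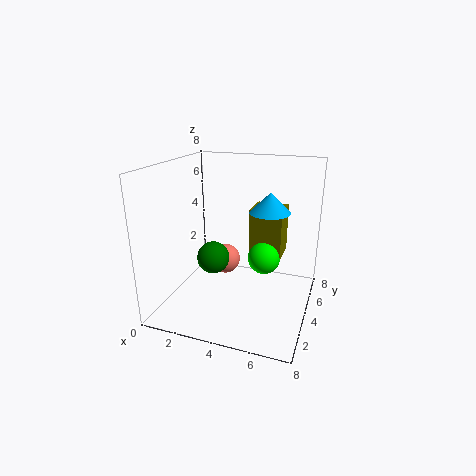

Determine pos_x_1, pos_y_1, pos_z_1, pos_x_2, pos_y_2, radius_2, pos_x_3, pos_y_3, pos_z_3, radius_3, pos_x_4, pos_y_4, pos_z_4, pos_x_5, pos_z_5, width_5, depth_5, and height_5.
pos_x_1 = 2; pos_y_1 = 5; pos_z_1 = 2; pos_x_2 = 2; pos_y_2 = 7; radius_2 = 1; pos_x_3 = 6; pos_y_3 = 3; pos_z_3 = 6; radius_3 = 1; pos_x_4 = 5; pos_y_4 = 6; pos_z_4 = 2; pos_x_5 = 4; pos_z_5 = 2; width_5 = 2; depth_5 = 2; height_5 = 3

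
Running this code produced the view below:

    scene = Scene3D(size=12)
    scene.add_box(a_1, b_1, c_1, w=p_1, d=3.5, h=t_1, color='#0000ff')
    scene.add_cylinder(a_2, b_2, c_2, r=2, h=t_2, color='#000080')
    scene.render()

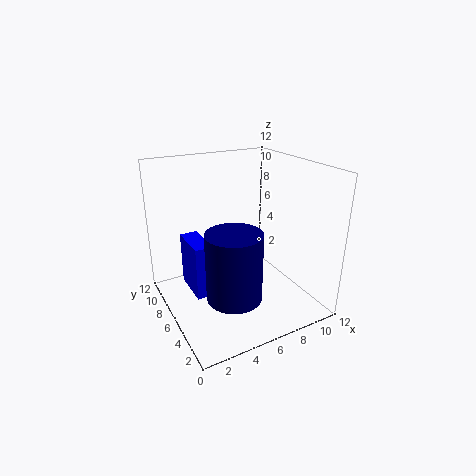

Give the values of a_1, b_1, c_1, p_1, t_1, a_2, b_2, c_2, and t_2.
a_1 = 2; b_1 = 5.5; c_1 = 1.5; p_1 = 1.5; t_1 = 4.5; a_2 = 3.5; b_2 = 2; c_2 = 3.5; t_2 = 5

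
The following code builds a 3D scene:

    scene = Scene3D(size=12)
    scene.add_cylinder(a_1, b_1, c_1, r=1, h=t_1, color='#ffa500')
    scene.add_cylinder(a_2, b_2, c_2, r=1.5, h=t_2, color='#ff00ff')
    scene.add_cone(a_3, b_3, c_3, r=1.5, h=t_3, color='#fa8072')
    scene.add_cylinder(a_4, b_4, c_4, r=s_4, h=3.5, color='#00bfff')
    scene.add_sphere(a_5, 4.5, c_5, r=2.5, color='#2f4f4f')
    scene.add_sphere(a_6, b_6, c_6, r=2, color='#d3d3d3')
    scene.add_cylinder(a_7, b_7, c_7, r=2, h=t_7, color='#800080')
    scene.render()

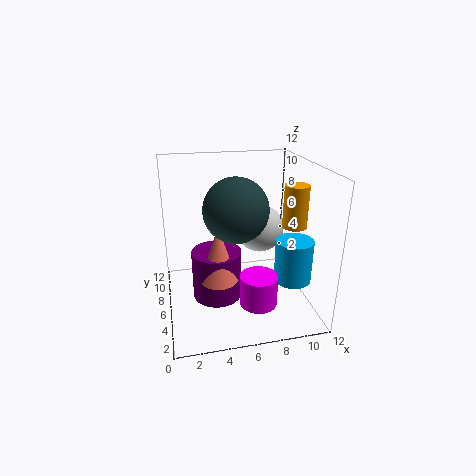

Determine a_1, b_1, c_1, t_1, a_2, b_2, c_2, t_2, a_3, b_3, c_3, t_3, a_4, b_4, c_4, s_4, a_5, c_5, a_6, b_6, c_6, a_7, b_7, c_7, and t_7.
a_1 = 10.5
b_1 = 5
c_1 = 7
t_1 = 3.5
a_2 = 7
b_2 = 3
c_2 = 1.5
t_2 = 2.5
a_3 = 4
b_3 = 4
c_3 = 3.5
t_3 = 4.5
a_4 = 10
b_4 = 3.5
c_4 = 3
s_4 = 1.5
a_5 = 5.5
c_5 = 9
a_6 = 8
b_6 = 6.5
c_6 = 6.5
a_7 = 4
b_7 = 5
c_7 = 1.5
t_7 = 4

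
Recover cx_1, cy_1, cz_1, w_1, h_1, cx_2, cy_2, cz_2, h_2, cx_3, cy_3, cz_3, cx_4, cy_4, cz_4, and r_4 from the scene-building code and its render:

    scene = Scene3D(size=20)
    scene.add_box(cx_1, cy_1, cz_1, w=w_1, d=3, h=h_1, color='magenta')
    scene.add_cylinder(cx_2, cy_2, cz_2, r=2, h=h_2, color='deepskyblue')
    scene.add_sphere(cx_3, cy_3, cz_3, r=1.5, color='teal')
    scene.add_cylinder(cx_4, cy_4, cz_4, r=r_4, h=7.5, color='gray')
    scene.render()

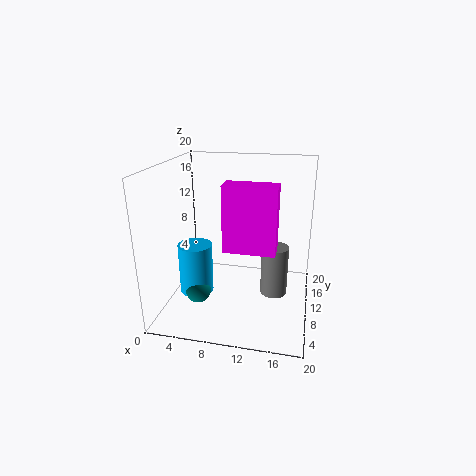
cx_1 = 8.5
cy_1 = 7
cz_1 = 9
w_1 = 7
h_1 = 9
cx_2 = 6.5
cy_2 = 2.5
cz_2 = 6
h_2 = 6
cx_3 = 7
cy_3 = 1.5
cz_3 = 6.5
cx_4 = 15
cy_4 = 12.5
cz_4 = 0.5
r_4 = 2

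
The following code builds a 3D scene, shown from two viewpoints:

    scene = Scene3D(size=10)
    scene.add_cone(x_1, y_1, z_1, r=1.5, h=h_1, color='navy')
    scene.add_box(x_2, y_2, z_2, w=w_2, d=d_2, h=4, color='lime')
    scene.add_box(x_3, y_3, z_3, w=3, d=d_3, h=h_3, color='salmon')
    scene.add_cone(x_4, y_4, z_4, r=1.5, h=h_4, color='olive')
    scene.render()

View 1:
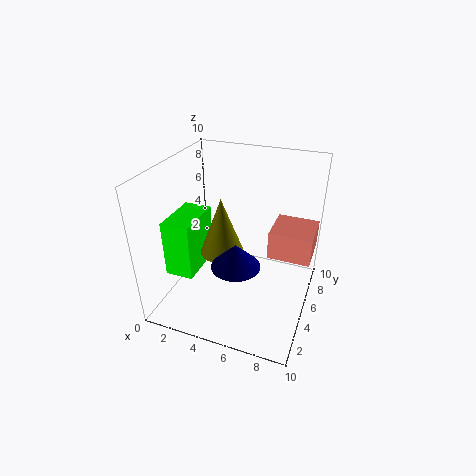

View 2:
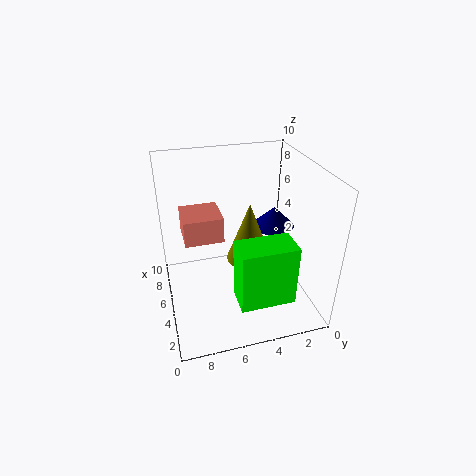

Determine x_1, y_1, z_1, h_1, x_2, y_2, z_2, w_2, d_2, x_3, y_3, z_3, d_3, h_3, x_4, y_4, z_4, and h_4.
x_1 = 6
y_1 = 2
z_1 = 5
h_1 = 1.5
x_2 = 0.5
y_2 = 2.5
z_2 = 2.5
w_2 = 2
d_2 = 3.5
x_3 = 7
y_3 = 5.5
z_3 = 3.5
d_3 = 3
h_3 = 2
x_4 = 4
y_4 = 4.5
z_4 = 4
h_4 = 4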